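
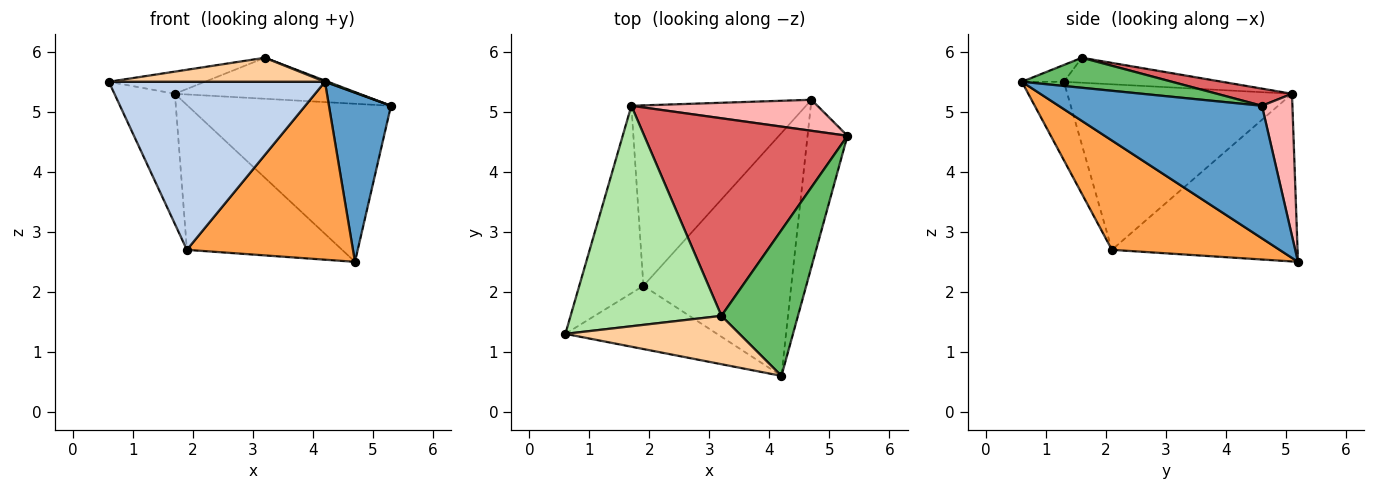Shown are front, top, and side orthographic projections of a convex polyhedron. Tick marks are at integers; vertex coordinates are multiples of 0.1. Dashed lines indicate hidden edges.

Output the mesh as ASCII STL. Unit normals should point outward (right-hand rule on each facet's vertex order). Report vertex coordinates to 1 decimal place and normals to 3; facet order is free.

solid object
 facet normal 0.919 -0.280 -0.277
  outer loop
   vertex 4.7 5.2 2.5
   vertex 5.3 4.6 5.1
   vertex 4.2 0.6 5.5
  endloop
 endfacet
 facet normal -0.179 -0.921 -0.346
  outer loop
   vertex 1.9 2.1 2.7
   vertex 4.2 0.6 5.5
   vertex 0.6 1.3 5.5
  endloop
 endfacet
 facet normal 0.512 -0.507 -0.693
  outer loop
   vertex 1.9 2.1 2.7
   vertex 4.7 5.2 2.5
   vertex 4.2 0.6 5.5
  endloop
 endfacet
 facet normal -0.086 -0.443 0.892
  outer loop
   vertex 3.2 1.6 5.9
   vertex 0.6 1.3 5.5
   vertex 4.2 0.6 5.5
  endloop
 endfacet
 facet normal 0.365 -0.007 0.931
  outer loop
   vertex 3.2 1.6 5.9
   vertex 4.2 0.6 5.5
   vertex 5.3 4.6 5.1
  endloop
 endfacet
 facet normal -0.162 0.099 0.982
  outer loop
   vertex 1.7 5.1 5.3
   vertex 0.6 1.3 5.5
   vertex 3.2 1.6 5.9
  endloop
 endfacet
 facet normal 0.082 0.203 0.976
  outer loop
   vertex 1.7 5.1 5.3
   vertex 3.2 1.6 5.9
   vertex 5.3 4.6 5.1
  endloop
 endfacet
 facet normal 0.145 0.971 0.190
  outer loop
   vertex 1.7 5.1 5.3
   vertex 5.3 4.6 5.1
   vertex 4.7 5.2 2.5
  endloop
 endfacet
 facet normal -0.904 0.243 -0.350
  outer loop
   vertex 1.7 5.1 5.3
   vertex 1.9 2.1 2.7
   vertex 0.6 1.3 5.5
  endloop
 endfacet
 facet normal -0.599 0.501 -0.624
  outer loop
   vertex 1.7 5.1 5.3
   vertex 4.7 5.2 2.5
   vertex 1.9 2.1 2.7
  endloop
 endfacet
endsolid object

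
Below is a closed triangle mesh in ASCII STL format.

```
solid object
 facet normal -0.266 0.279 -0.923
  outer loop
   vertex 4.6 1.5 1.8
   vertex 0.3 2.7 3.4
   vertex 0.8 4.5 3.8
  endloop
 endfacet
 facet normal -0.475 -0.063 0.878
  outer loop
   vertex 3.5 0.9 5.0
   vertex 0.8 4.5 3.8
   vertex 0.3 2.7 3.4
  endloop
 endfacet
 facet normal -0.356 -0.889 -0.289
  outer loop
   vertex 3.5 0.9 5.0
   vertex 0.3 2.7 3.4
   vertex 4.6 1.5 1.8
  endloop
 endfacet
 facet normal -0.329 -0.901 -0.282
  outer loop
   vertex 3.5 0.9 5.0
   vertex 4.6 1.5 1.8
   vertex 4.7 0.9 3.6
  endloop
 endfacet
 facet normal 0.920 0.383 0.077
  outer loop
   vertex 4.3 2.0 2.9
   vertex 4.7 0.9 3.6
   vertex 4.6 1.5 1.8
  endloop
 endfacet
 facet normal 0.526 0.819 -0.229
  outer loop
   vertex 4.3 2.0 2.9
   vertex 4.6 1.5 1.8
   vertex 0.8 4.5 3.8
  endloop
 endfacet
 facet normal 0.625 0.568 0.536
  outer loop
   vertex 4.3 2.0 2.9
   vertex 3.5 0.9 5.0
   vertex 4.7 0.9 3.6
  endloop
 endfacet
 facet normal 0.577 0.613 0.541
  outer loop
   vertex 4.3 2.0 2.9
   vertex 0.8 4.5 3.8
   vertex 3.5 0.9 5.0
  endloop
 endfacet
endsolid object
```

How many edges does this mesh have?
12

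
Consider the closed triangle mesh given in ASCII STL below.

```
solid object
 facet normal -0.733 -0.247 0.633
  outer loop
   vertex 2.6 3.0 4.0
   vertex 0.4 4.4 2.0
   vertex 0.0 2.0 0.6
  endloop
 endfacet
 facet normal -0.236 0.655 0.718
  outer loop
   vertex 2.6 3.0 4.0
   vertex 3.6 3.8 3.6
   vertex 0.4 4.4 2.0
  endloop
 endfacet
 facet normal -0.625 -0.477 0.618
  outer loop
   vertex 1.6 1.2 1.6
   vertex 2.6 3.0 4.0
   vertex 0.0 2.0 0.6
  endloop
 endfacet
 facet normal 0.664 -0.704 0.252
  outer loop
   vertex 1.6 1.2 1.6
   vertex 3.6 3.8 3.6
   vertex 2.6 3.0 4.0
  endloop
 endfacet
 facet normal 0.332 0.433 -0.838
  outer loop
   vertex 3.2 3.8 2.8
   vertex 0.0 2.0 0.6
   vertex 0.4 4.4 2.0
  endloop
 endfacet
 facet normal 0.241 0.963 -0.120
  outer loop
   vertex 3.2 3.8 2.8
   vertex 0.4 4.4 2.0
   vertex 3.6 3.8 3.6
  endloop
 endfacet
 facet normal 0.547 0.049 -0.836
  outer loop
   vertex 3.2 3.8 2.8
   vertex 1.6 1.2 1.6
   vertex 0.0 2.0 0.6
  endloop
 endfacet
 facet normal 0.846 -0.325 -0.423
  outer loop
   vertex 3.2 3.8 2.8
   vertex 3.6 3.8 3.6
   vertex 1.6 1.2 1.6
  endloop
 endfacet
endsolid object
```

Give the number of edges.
12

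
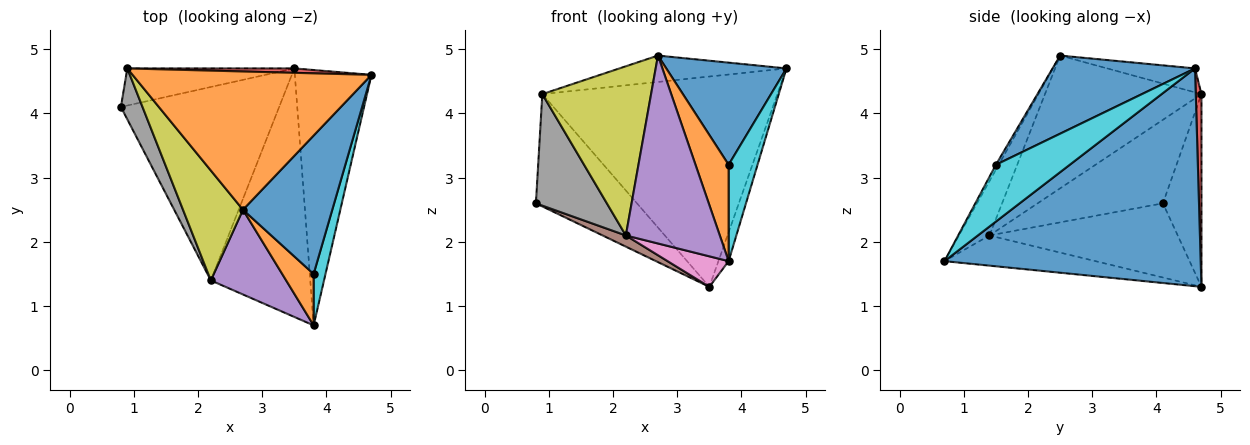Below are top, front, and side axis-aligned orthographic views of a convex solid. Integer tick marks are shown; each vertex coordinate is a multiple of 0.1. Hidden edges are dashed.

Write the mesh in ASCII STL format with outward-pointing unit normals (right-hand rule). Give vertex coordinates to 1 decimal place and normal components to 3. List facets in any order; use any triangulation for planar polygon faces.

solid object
 facet normal 0.943 0.038 -0.332
  outer loop
   vertex 3.5 4.7 1.3
   vertex 4.7 4.6 4.7
   vertex 3.8 0.7 1.7
  endloop
 endfacet
 facet normal -0.098 0.186 0.978
  outer loop
   vertex 0.9 4.7 4.3
   vertex 2.7 2.5 4.9
   vertex 4.7 4.6 4.7
  endloop
 endfacet
 facet normal -0.340 0.893 -0.295
  outer loop
   vertex 0.9 4.7 4.3
   vertex 3.5 4.7 1.3
   vertex 0.8 4.1 2.6
  endloop
 endfacet
 facet normal 0.024 0.999 0.021
  outer loop
   vertex 0.9 4.7 4.3
   vertex 4.7 4.6 4.7
   vertex 3.5 4.7 1.3
  endloop
 endfacet
 facet normal -0.284 -0.874 0.394
  outer loop
   vertex 2.2 1.4 2.1
   vertex 3.8 0.7 1.7
   vertex 2.7 2.5 4.9
  endloop
 endfacet
 facet normal -0.424 -0.052 -0.904
  outer loop
   vertex 2.2 1.4 2.1
   vertex 0.8 4.1 2.6
   vertex 3.5 4.7 1.3
  endloop
 endfacet
 facet normal -0.289 -0.117 -0.950
  outer loop
   vertex 2.2 1.4 2.1
   vertex 3.5 4.7 1.3
   vertex 3.8 0.7 1.7
  endloop
 endfacet
 facet normal -0.849 -0.481 0.220
  outer loop
   vertex 2.2 1.4 2.1
   vertex 0.9 4.7 4.3
   vertex 0.8 4.1 2.6
  endloop
 endfacet
 facet normal -0.770 -0.535 0.348
  outer loop
   vertex 2.2 1.4 2.1
   vertex 2.7 2.5 4.9
   vertex 0.9 4.7 4.3
  endloop
 endfacet
 facet normal 0.914 -0.358 0.191
  outer loop
   vertex 3.8 1.5 3.2
   vertex 3.8 0.7 1.7
   vertex 4.7 4.6 4.7
  endloop
 endfacet
 facet normal 0.576 -0.486 0.658
  outer loop
   vertex 3.8 1.5 3.2
   vertex 4.7 4.6 4.7
   vertex 2.7 2.5 4.9
  endloop
 endfacet
 facet normal -0.075 -0.880 0.469
  outer loop
   vertex 3.8 1.5 3.2
   vertex 2.7 2.5 4.9
   vertex 3.8 0.7 1.7
  endloop
 endfacet
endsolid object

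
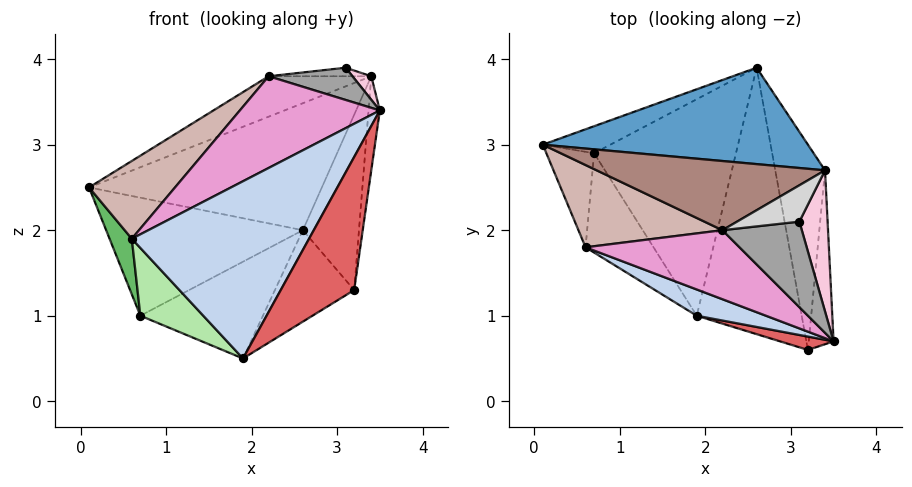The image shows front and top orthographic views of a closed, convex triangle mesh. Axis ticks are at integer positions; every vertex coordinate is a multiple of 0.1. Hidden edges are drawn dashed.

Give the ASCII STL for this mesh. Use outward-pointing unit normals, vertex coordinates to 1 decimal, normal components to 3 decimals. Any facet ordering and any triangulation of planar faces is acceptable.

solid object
 facet normal -0.164 0.786 0.597
  outer loop
   vertex 3.4 2.7 3.8
   vertex 2.6 3.9 2.0
   vertex 0.1 3.0 2.5
  endloop
 endfacet
 facet normal -0.411 -0.902 0.134
  outer loop
   vertex 0.6 1.8 1.9
   vertex 1.9 1.0 0.5
   vertex 3.5 0.7 3.4
  endloop
 endfacet
 facet normal -0.368 0.906 -0.208
  outer loop
   vertex 0.7 2.9 1.0
   vertex 0.1 3.0 2.5
   vertex 2.6 3.9 2.0
  endloop
 endfacet
 facet normal 0.257 0.394 -0.882
  outer loop
   vertex 0.7 2.9 1.0
   vertex 2.6 3.9 2.0
   vertex 1.9 1.0 0.5
  endloop
 endfacet
 facet normal -0.913 -0.205 -0.352
  outer loop
   vertex 0.7 2.9 1.0
   vertex 0.6 1.8 1.9
   vertex 0.1 3.0 2.5
  endloop
 endfacet
 facet normal -0.778 -0.354 -0.519
  outer loop
   vertex 0.7 2.9 1.0
   vertex 1.9 1.0 0.5
   vertex 0.6 1.8 1.9
  endloop
 endfacet
 facet normal -0.345 -0.934 0.094
  outer loop
   vertex 3.2 0.6 1.3
   vertex 3.5 0.7 3.4
   vertex 1.9 1.0 0.5
  endloop
 endfacet
 facet normal 0.563 0.268 -0.781
  outer loop
   vertex 3.2 0.6 1.3
   vertex 1.9 1.0 0.5
   vertex 2.6 3.9 2.0
  endloop
 endfacet
 facet normal 0.986 0.078 -0.145
  outer loop
   vertex 3.2 0.6 1.3
   vertex 3.4 2.7 3.8
   vertex 3.5 0.7 3.4
  endloop
 endfacet
 facet normal 0.937 0.227 -0.265
  outer loop
   vertex 3.2 0.6 1.3
   vertex 2.6 3.9 2.0
   vertex 3.4 2.7 3.8
  endloop
 endfacet
 facet normal -0.282 0.484 0.828
  outer loop
   vertex 2.2 2.0 3.8
   vertex 3.4 2.7 3.8
   vertex 0.1 3.0 2.5
  endloop
 endfacet
 facet normal -0.614 -0.543 0.574
  outer loop
   vertex 2.2 2.0 3.8
   vertex 0.1 3.0 2.5
   vertex 0.6 1.8 1.9
  endloop
 endfacet
 facet normal -0.523 -0.681 0.512
  outer loop
   vertex 2.2 2.0 3.8
   vertex 0.6 1.8 1.9
   vertex 3.5 0.7 3.4
  endloop
 endfacet
 facet normal 0.549 -0.137 0.824
  outer loop
   vertex 3.1 2.1 3.9
   vertex 3.5 0.7 3.4
   vertex 3.4 2.7 3.8
  endloop
 endfacet
 facet normal -0.065 -0.352 0.934
  outer loop
   vertex 3.1 2.1 3.9
   vertex 2.2 2.0 3.8
   vertex 3.5 0.7 3.4
  endloop
 endfacet
 facet normal -0.132 0.227 0.965
  outer loop
   vertex 3.1 2.1 3.9
   vertex 3.4 2.7 3.8
   vertex 2.2 2.0 3.8
  endloop
 endfacet
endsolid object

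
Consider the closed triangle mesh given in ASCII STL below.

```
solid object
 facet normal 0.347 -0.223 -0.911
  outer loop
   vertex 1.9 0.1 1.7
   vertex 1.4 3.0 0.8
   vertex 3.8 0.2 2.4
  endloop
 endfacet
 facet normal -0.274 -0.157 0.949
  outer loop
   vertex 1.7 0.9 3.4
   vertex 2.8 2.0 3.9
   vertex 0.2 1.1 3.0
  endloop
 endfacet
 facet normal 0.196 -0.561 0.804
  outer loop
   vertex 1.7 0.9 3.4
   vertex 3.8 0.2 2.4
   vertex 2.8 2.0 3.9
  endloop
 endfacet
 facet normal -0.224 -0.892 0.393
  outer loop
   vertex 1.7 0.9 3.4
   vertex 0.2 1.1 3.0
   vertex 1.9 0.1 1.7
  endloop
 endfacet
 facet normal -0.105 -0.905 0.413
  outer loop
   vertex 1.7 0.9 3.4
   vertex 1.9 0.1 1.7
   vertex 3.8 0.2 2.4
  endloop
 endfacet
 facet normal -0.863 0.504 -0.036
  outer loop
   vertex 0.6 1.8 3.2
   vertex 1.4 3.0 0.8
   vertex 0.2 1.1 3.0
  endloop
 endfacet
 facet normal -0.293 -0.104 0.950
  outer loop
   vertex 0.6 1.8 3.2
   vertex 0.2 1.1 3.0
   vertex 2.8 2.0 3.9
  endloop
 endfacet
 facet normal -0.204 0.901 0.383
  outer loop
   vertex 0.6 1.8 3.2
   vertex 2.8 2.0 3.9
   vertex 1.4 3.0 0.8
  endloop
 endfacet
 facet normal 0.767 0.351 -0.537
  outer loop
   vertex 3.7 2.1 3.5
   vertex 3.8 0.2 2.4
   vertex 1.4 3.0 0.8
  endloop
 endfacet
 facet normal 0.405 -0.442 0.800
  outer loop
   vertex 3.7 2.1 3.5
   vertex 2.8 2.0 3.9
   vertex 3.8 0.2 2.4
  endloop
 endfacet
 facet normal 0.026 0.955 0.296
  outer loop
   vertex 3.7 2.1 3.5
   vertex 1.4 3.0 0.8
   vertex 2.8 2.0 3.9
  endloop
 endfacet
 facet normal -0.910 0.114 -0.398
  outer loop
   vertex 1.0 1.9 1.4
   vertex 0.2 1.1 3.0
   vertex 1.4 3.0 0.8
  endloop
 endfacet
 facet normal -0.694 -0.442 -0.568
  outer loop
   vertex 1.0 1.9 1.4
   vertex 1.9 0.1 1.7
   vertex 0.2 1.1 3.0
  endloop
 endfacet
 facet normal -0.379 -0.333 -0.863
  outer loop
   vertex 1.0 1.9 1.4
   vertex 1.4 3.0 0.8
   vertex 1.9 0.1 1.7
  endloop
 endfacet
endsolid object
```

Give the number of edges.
21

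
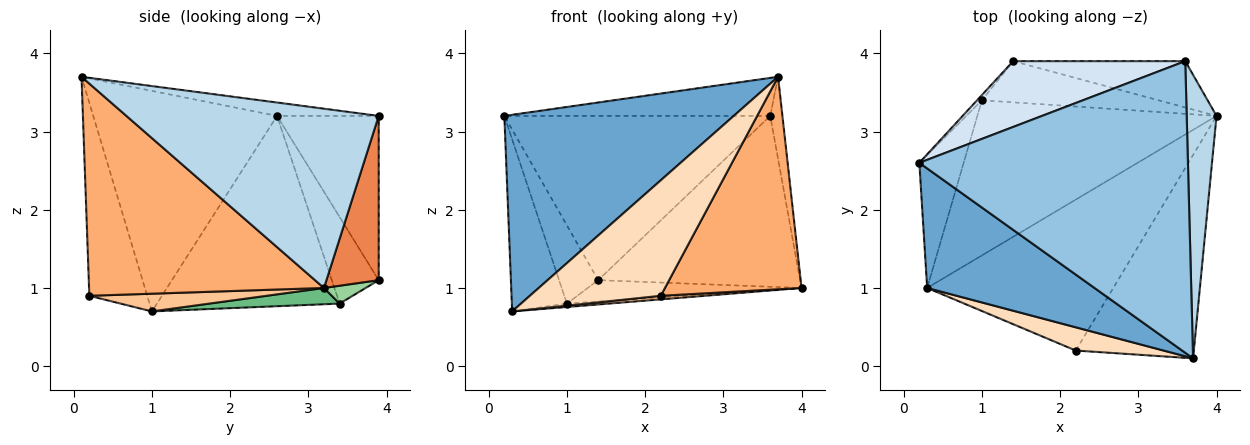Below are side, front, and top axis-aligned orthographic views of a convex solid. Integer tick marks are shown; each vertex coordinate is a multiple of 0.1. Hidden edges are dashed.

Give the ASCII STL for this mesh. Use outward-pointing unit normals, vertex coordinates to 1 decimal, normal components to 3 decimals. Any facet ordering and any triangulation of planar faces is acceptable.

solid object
 facet normal -0.565 -0.705 0.429
  outer loop
   vertex 0.3 1.0 0.7
   vertex 3.7 0.1 3.7
   vertex 0.2 2.6 3.2
  endloop
 endfacet
 facet normal -0.049 0.129 0.990
  outer loop
   vertex 3.6 3.9 3.2
   vertex 0.2 2.6 3.2
   vertex 3.7 0.1 3.7
  endloop
 endfacet
 facet normal 0.985 0.048 0.164
  outer loop
   vertex 3.6 3.9 3.2
   vertex 3.7 0.1 3.7
   vertex 4.0 3.2 1.0
  endloop
 endfacet
 facet normal -0.334 0.875 0.350
  outer loop
   vertex 1.4 3.9 1.1
   vertex 0.2 2.6 3.2
   vertex 3.6 3.9 3.2
  endloop
 endfacet
 facet normal 0.242 0.936 -0.254
  outer loop
   vertex 1.4 3.9 1.1
   vertex 3.6 3.9 3.2
   vertex 4.0 3.2 1.0
  endloop
 endfacet
 facet normal 0.779 -0.453 -0.434
  outer loop
   vertex 2.2 0.2 0.9
   vertex 4.0 3.2 1.0
   vertex 3.7 0.1 3.7
  endloop
 endfacet
 facet normal 0.095 -0.024 -0.995
  outer loop
   vertex 2.2 0.2 0.9
   vertex 0.3 1.0 0.7
   vertex 4.0 3.2 1.0
  endloop
 endfacet
 facet normal -0.398 -0.899 0.181
  outer loop
   vertex 2.2 0.2 0.9
   vertex 3.7 0.1 3.7
   vertex 0.3 1.0 0.7
  endloop
 endfacet
 facet normal 0.068 0.022 -0.997
  outer loop
   vertex 1.0 3.4 0.8
   vertex 4.0 3.2 1.0
   vertex 0.3 1.0 0.7
  endloop
 endfacet
 facet normal 0.090 0.459 -0.884
  outer loop
   vertex 1.0 3.4 0.8
   vertex 1.4 3.9 1.1
   vertex 4.0 3.2 1.0
  endloop
 endfacet
 facet normal -0.935 0.282 -0.218
  outer loop
   vertex 1.0 3.4 0.8
   vertex 0.3 1.0 0.7
   vertex 0.2 2.6 3.2
  endloop
 endfacet
 facet normal -0.768 0.640 -0.043
  outer loop
   vertex 1.0 3.4 0.8
   vertex 0.2 2.6 3.2
   vertex 1.4 3.9 1.1
  endloop
 endfacet
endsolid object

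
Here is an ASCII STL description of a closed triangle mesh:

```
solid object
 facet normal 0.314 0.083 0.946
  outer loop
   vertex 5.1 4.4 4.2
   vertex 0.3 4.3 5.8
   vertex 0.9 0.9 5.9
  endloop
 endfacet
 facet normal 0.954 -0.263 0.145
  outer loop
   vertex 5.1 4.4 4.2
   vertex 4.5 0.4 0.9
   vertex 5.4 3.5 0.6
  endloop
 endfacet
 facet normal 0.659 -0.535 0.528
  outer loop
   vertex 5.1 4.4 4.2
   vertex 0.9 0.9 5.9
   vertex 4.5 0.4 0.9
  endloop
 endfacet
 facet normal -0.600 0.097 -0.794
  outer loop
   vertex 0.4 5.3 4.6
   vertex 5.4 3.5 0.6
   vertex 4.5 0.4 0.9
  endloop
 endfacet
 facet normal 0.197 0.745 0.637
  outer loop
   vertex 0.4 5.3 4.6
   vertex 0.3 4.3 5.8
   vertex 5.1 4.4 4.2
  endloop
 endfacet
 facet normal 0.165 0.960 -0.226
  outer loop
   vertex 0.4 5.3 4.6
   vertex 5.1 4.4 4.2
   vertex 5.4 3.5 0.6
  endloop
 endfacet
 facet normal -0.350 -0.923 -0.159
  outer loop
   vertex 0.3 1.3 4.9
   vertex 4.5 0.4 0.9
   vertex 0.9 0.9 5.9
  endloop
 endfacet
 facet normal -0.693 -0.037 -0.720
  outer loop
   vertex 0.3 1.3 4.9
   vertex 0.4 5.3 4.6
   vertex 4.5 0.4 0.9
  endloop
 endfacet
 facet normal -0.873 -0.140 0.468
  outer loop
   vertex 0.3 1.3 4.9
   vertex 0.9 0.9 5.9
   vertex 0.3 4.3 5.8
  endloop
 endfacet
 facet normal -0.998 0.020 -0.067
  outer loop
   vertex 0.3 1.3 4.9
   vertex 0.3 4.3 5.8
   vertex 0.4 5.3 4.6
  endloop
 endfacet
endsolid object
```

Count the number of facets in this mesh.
10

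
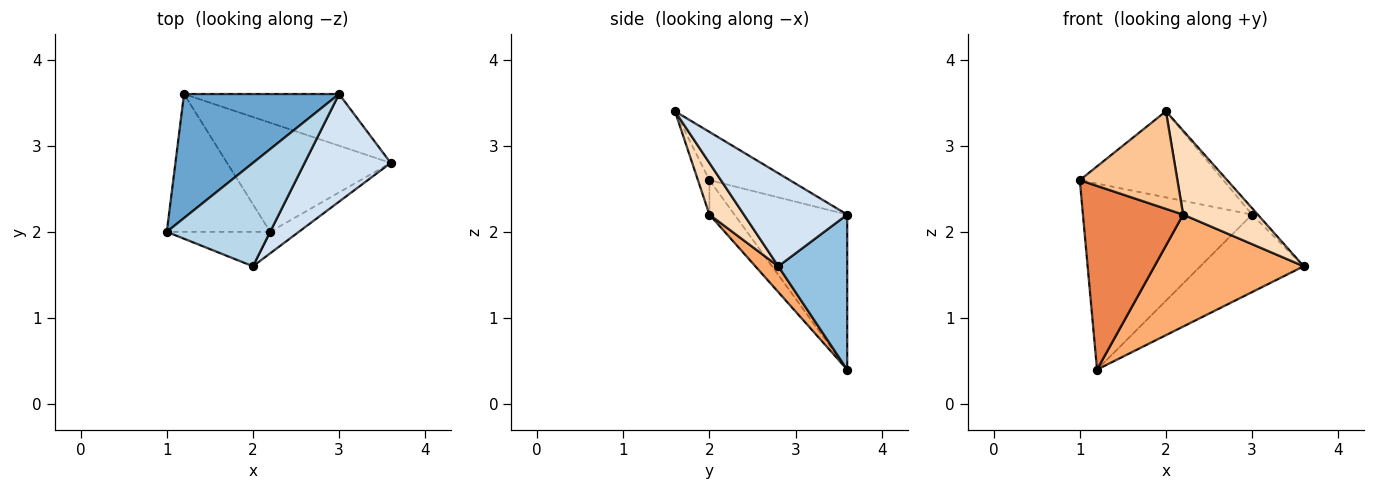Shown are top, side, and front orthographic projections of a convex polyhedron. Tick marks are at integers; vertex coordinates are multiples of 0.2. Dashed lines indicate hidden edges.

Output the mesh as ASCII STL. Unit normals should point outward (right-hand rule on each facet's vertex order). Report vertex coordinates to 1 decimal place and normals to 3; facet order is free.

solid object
 facet normal -0.485 0.728 0.485
  outer loop
   vertex 3.0 3.6 2.2
   vertex 1.2 3.6 0.4
   vertex 1.0 2.0 2.6
  endloop
 endfacet
 facet normal 0.485 0.728 -0.485
  outer loop
   vertex 3.0 3.6 2.2
   vertex 3.6 2.8 1.6
   vertex 1.2 3.6 0.4
  endloop
 endfacet
 facet normal -0.337 0.603 0.723
  outer loop
   vertex 2.0 1.6 3.4
   vertex 3.0 3.6 2.2
   vertex 1.0 2.0 2.6
  endloop
 endfacet
 facet normal 0.733 0.041 0.679
  outer loop
   vertex 2.0 1.6 3.4
   vertex 3.6 2.8 1.6
   vertex 3.0 3.6 2.2
  endloop
 endfacet
 facet normal -0.196 -0.784 -0.588
  outer loop
   vertex 2.2 2.0 2.2
   vertex 1.0 2.0 2.6
   vertex 1.2 3.6 0.4
  endloop
 endfacet
 facet normal 0.110 -0.712 -0.694
  outer loop
   vertex 2.2 2.0 2.2
   vertex 1.2 3.6 0.4
   vertex 3.6 2.8 1.6
  endloop
 endfacet
 facet normal -0.110 -0.937 -0.331
  outer loop
   vertex 2.2 2.0 2.2
   vertex 2.0 1.6 3.4
   vertex 1.0 2.0 2.6
  endloop
 endfacet
 facet normal 0.408 -0.884 -0.227
  outer loop
   vertex 2.2 2.0 2.2
   vertex 3.6 2.8 1.6
   vertex 2.0 1.6 3.4
  endloop
 endfacet
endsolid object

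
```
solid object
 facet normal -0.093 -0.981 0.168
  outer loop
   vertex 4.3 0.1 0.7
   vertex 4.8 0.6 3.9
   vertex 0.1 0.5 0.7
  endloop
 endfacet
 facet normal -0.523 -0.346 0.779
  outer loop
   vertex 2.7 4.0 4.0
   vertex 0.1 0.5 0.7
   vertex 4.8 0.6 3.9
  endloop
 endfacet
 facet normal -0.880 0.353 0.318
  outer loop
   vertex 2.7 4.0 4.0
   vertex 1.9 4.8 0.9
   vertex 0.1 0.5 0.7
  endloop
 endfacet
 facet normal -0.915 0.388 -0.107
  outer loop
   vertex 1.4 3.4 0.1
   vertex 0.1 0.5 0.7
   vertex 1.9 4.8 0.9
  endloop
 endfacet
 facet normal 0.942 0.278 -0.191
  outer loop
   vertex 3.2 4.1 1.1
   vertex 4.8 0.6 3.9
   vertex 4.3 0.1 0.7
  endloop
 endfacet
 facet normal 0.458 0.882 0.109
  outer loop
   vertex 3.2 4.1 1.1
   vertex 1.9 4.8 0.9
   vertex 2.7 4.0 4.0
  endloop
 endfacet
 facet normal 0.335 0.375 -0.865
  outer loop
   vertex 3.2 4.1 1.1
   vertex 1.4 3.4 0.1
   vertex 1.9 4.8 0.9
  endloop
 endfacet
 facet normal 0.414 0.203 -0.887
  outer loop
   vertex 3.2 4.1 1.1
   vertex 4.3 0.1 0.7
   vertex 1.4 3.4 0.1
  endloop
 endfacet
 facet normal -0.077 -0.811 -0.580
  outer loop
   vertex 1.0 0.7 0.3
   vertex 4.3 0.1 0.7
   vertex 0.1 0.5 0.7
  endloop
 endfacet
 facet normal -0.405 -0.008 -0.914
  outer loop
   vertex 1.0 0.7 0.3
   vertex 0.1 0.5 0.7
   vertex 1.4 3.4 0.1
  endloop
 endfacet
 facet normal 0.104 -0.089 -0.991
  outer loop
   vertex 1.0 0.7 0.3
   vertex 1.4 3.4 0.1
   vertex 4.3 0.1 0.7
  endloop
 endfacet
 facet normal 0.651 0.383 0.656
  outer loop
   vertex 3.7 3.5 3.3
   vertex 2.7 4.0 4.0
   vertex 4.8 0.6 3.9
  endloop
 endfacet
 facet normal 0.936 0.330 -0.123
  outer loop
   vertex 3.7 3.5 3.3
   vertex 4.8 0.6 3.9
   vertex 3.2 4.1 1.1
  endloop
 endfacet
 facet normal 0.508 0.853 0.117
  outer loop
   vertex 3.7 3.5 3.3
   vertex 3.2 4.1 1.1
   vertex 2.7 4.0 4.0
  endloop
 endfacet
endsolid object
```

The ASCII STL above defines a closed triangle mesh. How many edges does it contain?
21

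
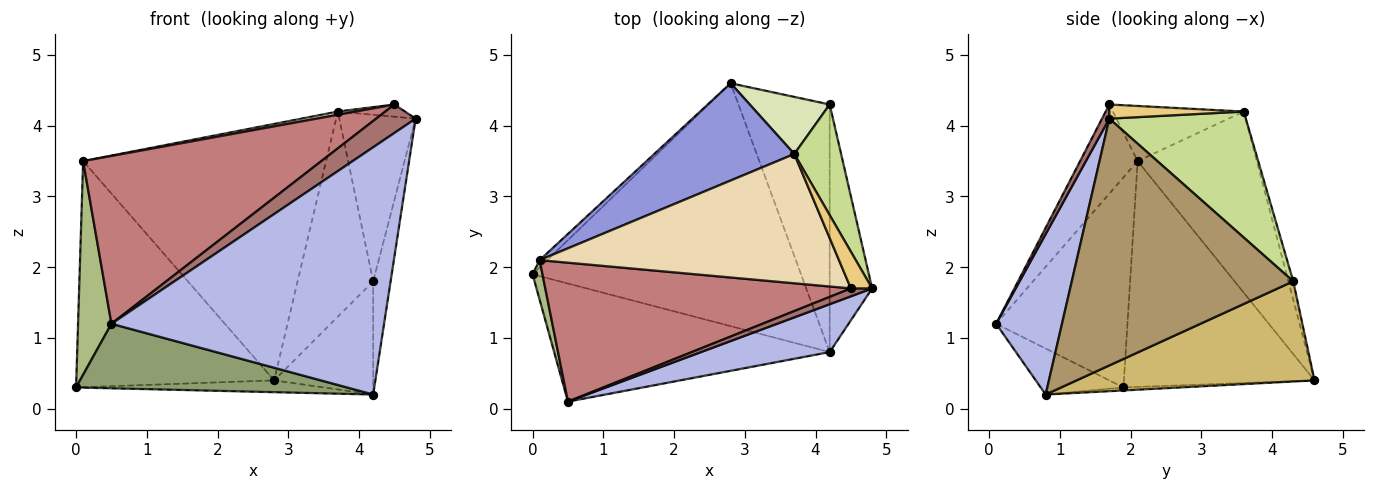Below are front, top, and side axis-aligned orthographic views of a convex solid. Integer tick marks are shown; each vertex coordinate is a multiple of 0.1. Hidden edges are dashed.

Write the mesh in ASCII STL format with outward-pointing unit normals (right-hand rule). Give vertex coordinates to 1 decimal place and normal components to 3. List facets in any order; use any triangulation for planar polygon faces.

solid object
 facet normal -0.011 0.048 -0.999
  outer loop
   vertex 4.2 0.8 0.2
   vertex 0.0 1.9 0.3
   vertex 2.8 4.6 0.4
  endloop
 endfacet
 facet normal -0.694 0.720 -0.023
  outer loop
   vertex 0.1 2.1 3.5
   vertex 2.8 4.6 0.4
   vertex 0.0 1.9 0.3
  endloop
 endfacet
 facet normal -0.417 0.850 0.322
  outer loop
   vertex 3.7 3.6 4.2
   vertex 2.8 4.6 0.4
   vertex 0.1 2.1 3.5
  endloop
 endfacet
 facet normal 0.231 -0.955 0.185
  outer loop
   vertex 0.5 0.1 1.2
   vertex 4.2 0.8 0.2
   vertex 4.8 1.7 4.1
  endloop
 endfacet
 facet normal -0.145 -0.474 -0.868
  outer loop
   vertex 0.5 0.1 1.2
   vertex 0.0 1.9 0.3
   vertex 4.2 0.8 0.2
  endloop
 endfacet
 facet normal -0.968 -0.246 0.046
  outer loop
   vertex 0.5 0.1 1.2
   vertex 0.1 2.1 3.5
   vertex 0.0 1.9 0.3
  endloop
 endfacet
 facet normal 0.830 0.464 0.308
  outer loop
   vertex 4.2 4.3 1.8
   vertex 3.7 3.6 4.2
   vertex 4.8 1.7 4.1
  endloop
 endfacet
 facet normal -0.062 0.962 0.268
  outer loop
   vertex 4.2 4.3 1.8
   vertex 2.8 4.6 0.4
   vertex 3.7 3.6 4.2
  endloop
 endfacet
 facet normal 0.983 0.077 -0.169
  outer loop
   vertex 4.2 4.3 1.8
   vertex 4.8 1.7 4.1
   vertex 4.2 0.8 0.2
  endloop
 endfacet
 facet normal 0.707 0.294 -0.644
  outer loop
   vertex 4.2 4.3 1.8
   vertex 4.2 0.8 0.2
   vertex 2.8 4.6 0.4
  endloop
 endfacet
 facet normal 0.535 0.267 0.802
  outer loop
   vertex 4.5 1.7 4.3
   vertex 4.8 1.7 4.1
   vertex 3.7 3.6 4.2
  endloop
 endfacet
 facet normal -0.181 -0.024 0.983
  outer loop
   vertex 4.5 1.7 4.3
   vertex 3.7 3.6 4.2
   vertex 0.1 2.1 3.5
  endloop
 endfacet
 facet normal 0.175 -0.949 0.263
  outer loop
   vertex 4.5 1.7 4.3
   vertex 0.5 0.1 1.2
   vertex 4.8 1.7 4.1
  endloop
 endfacet
 facet normal -0.183 -0.757 0.627
  outer loop
   vertex 4.5 1.7 4.3
   vertex 0.1 2.1 3.5
   vertex 0.5 0.1 1.2
  endloop
 endfacet
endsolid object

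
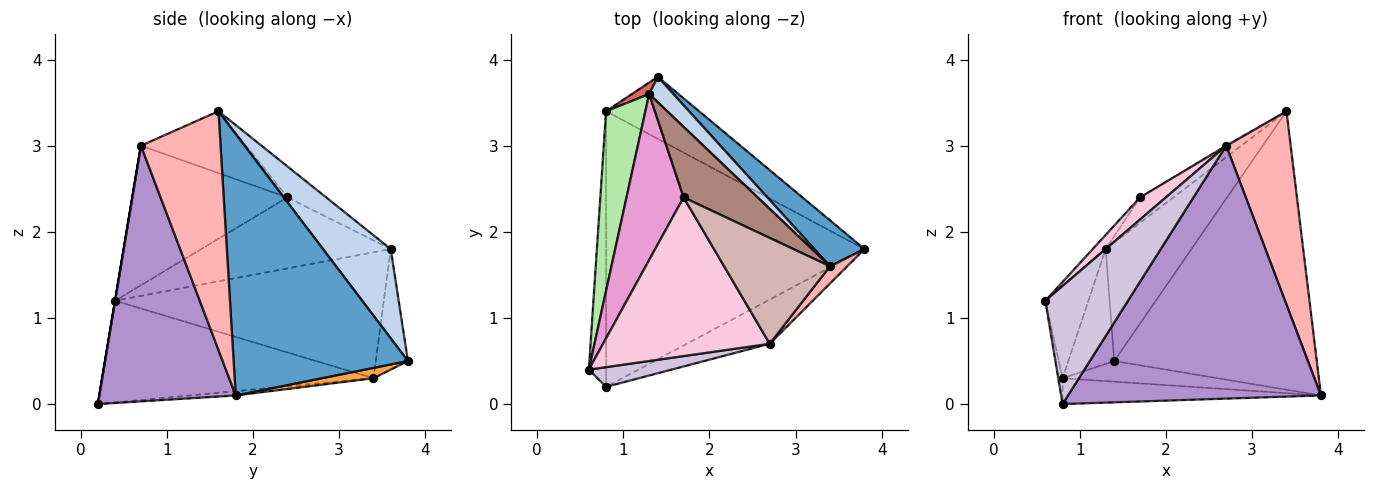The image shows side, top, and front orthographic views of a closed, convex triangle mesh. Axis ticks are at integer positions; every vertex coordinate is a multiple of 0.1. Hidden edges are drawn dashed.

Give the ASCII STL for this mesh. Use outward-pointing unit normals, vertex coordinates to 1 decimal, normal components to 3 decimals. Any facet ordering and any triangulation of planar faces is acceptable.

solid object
 facet normal 0.647 0.752 0.124
  outer loop
   vertex 3.4 1.6 3.4
   vertex 3.8 1.8 0.1
   vertex 1.4 3.8 0.5
  endloop
 endfacet
 facet normal 0.611 0.774 0.166
  outer loop
   vertex 1.3 3.6 1.8
   vertex 3.4 1.6 3.4
   vertex 1.4 3.8 0.5
  endloop
 endfacet
 facet normal 0.105 0.314 -0.943
  outer loop
   vertex 0.8 3.4 0.3
   vertex 1.4 3.8 0.5
   vertex 3.8 1.8 0.1
  endloop
 endfacet
 facet normal -0.017 0.093 -0.995
  outer loop
   vertex 0.8 3.4 0.3
   vertex 3.8 1.8 0.1
   vertex 0.8 0.2 0.0
  endloop
 endfacet
 facet normal -0.986 0.016 -0.167
  outer loop
   vertex 0.8 3.4 0.3
   vertex 0.8 0.2 0.0
   vertex 0.6 0.4 1.2
  endloop
 endfacet
 facet normal -0.944 0.151 0.294
  outer loop
   vertex 0.8 3.4 0.3
   vertex 0.6 0.4 1.2
   vertex 1.3 3.6 1.8
  endloop
 endfacet
 facet normal -0.572 0.816 0.082
  outer loop
   vertex 0.8 3.4 0.3
   vertex 1.3 3.6 1.8
   vertex 1.4 3.8 0.5
  endloop
 endfacet
 facet normal 0.776 -0.628 0.056
  outer loop
   vertex 2.7 0.7 3.0
   vertex 3.8 1.8 0.1
   vertex 3.4 1.6 3.4
  endloop
 endfacet
 facet normal 0.469 -0.870 -0.152
  outer loop
   vertex 2.7 0.7 3.0
   vertex 0.8 0.2 0.0
   vertex 3.8 1.8 0.1
  endloop
 endfacet
 facet normal 0.000 -0.986 0.164
  outer loop
   vertex 2.7 0.7 3.0
   vertex 0.6 0.4 1.2
   vertex 0.8 0.2 0.0
  endloop
 endfacet
 facet normal -0.366 0.316 0.875
  outer loop
   vertex 1.7 2.4 2.4
   vertex 3.4 1.6 3.4
   vertex 1.3 3.6 1.8
  endloop
 endfacet
 facet normal -0.504 0.008 0.864
  outer loop
   vertex 1.7 2.4 2.4
   vertex 2.7 0.7 3.0
   vertex 3.4 1.6 3.4
  endloop
 endfacet
 facet normal -0.779 0.053 0.625
  outer loop
   vertex 1.7 2.4 2.4
   vertex 1.3 3.6 1.8
   vertex 0.6 0.4 1.2
  endloop
 endfacet
 facet normal -0.638 -0.106 0.762
  outer loop
   vertex 1.7 2.4 2.4
   vertex 0.6 0.4 1.2
   vertex 2.7 0.7 3.0
  endloop
 endfacet
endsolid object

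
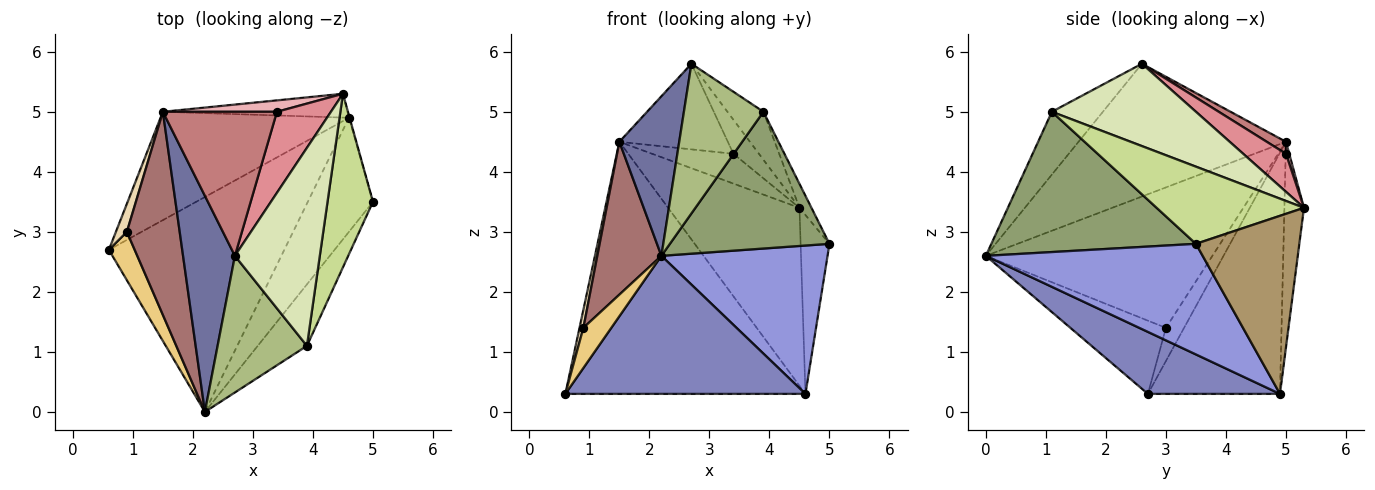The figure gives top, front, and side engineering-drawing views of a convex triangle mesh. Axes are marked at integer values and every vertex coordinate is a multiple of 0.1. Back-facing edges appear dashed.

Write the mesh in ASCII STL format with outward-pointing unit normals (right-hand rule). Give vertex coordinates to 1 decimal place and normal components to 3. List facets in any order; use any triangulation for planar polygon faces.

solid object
 facet normal -0.900 -0.259 0.351
  outer loop
   vertex 1.5 5.0 4.5
   vertex 2.2 0.0 2.6
   vertex 2.7 2.6 5.8
  endloop
 endfacet
 facet normal 0.285 -0.518 -0.806
  outer loop
   vertex 4.6 4.9 0.3
   vertex 2.2 0.0 2.6
   vertex 0.6 2.7 0.3
  endloop
 endfacet
 facet normal 0.719 -0.551 -0.424
  outer loop
   vertex 4.6 4.9 0.3
   vertex 5.0 3.5 2.8
   vertex 2.2 0.0 2.6
  endloop
 endfacet
 facet normal -0.451 0.820 -0.352
  outer loop
   vertex 4.6 4.9 0.3
   vertex 0.6 2.7 0.3
   vertex 1.5 5.0 4.5
  endloop
 endfacet
 facet normal 0.760 -0.593 -0.267
  outer loop
   vertex 3.9 1.1 5.0
   vertex 2.2 0.0 2.6
   vertex 5.0 3.5 2.8
  endloop
 endfacet
 facet normal -0.428 -0.667 0.609
  outer loop
   vertex 3.9 1.1 5.0
   vertex 2.7 2.6 5.8
   vertex 2.2 0.0 2.6
  endloop
 endfacet
 facet normal 0.860 0.070 0.506
  outer loop
   vertex 4.5 5.3 3.4
   vertex 3.9 1.1 5.0
   vertex 5.0 3.5 2.8
  endloop
 endfacet
 facet normal 0.686 0.171 0.707
  outer loop
   vertex 4.5 5.3 3.4
   vertex 2.7 2.6 5.8
   vertex 3.9 1.1 5.0
  endloop
 endfacet
 facet normal 0.963 0.269 -0.004
  outer loop
   vertex 4.5 5.3 3.4
   vertex 5.0 3.5 2.8
   vertex 4.6 4.9 0.3
  endloop
 endfacet
 facet normal -0.146 0.981 -0.131
  outer loop
   vertex 4.5 5.3 3.4
   vertex 4.6 4.9 0.3
   vertex 1.5 5.0 4.5
  endloop
 endfacet
 facet normal -0.909 -0.266 0.320
  outer loop
   vertex 0.9 3.0 1.4
   vertex 0.6 2.7 0.3
   vertex 2.2 0.0 2.6
  endloop
 endfacet
 facet normal -0.931 -0.198 0.308
  outer loop
   vertex 0.9 3.0 1.4
   vertex 1.5 5.0 4.5
   vertex 0.6 2.7 0.3
  endloop
 endfacet
 facet normal -0.905 -0.256 0.340
  outer loop
   vertex 0.9 3.0 1.4
   vertex 2.2 0.0 2.6
   vertex 1.5 5.0 4.5
  endloop
 endfacet
 facet normal 0.090 0.509 0.856
  outer loop
   vertex 3.4 5.0 4.3
   vertex 1.5 5.0 4.5
   vertex 2.7 2.6 5.8
  endloop
 endfacet
 facet normal 0.544 0.325 0.774
  outer loop
   vertex 3.4 5.0 4.3
   vertex 2.7 2.6 5.8
   vertex 4.5 5.3 3.4
  endloop
 endfacet
 facet normal 0.038 0.933 0.357
  outer loop
   vertex 3.4 5.0 4.3
   vertex 4.5 5.3 3.4
   vertex 1.5 5.0 4.5
  endloop
 endfacet
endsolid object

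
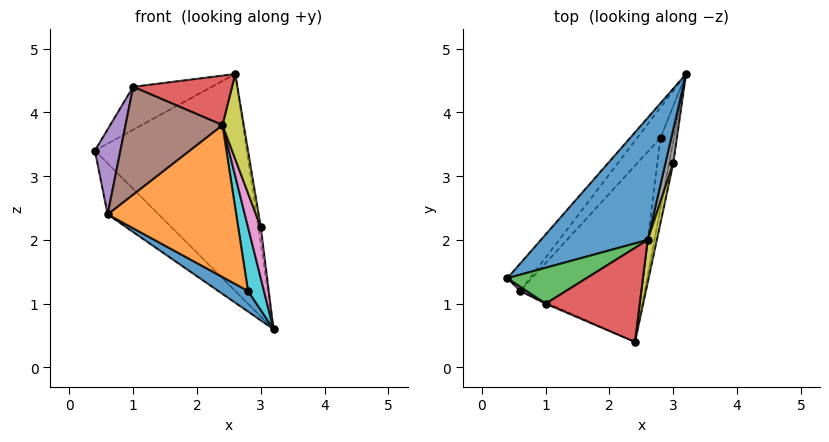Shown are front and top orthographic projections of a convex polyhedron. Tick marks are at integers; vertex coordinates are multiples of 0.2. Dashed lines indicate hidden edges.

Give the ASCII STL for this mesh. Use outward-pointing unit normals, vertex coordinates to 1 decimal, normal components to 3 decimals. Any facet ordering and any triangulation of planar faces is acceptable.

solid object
 facet normal -0.451 0.778 0.438
  outer loop
   vertex 2.6 2.0 4.6
   vertex 3.2 4.6 0.6
   vertex 0.4 1.4 3.4
  endloop
 endfacet
 facet normal -0.829 0.494 -0.264
  outer loop
   vertex 0.6 1.2 2.4
   vertex 0.4 1.4 3.4
   vertex 3.2 4.6 0.6
  endloop
 endfacet
 facet normal -0.488 0.669 0.560
  outer loop
   vertex 1.0 1.0 4.4
   vertex 2.6 2.0 4.6
   vertex 0.4 1.4 3.4
  endloop
 endfacet
 facet normal 0.177 -0.458 0.871
  outer loop
   vertex 1.0 1.0 4.4
   vertex 2.4 0.4 3.8
   vertex 2.6 2.0 4.6
  endloop
 endfacet
 facet normal -0.600 -0.799 0.040
  outer loop
   vertex 1.0 1.0 4.4
   vertex 0.4 1.4 3.4
   vertex 0.6 1.2 2.4
  endloop
 endfacet
 facet normal -0.398 -0.917 -0.012
  outer loop
   vertex 1.0 1.0 4.4
   vertex 0.6 1.2 2.4
   vertex 2.4 0.4 3.8
  endloop
 endfacet
 facet normal 0.955 -0.273 -0.119
  outer loop
   vertex 3.0 3.2 2.2
   vertex 2.4 0.4 3.8
   vertex 3.2 4.6 0.6
  endloop
 endfacet
 facet normal 0.970 0.108 0.216
  outer loop
   vertex 3.0 3.2 2.2
   vertex 3.2 4.6 0.6
   vertex 2.6 2.0 4.6
  endloop
 endfacet
 facet normal 0.983 -0.164 0.082
  outer loop
   vertex 3.0 3.2 2.2
   vertex 2.6 2.0 4.6
   vertex 2.4 0.4 3.8
  endloop
 endfacet
 facet normal 0.496 -0.584 -0.642
  outer loop
   vertex 2.8 3.6 1.2
   vertex 3.2 4.6 0.6
   vertex 2.4 0.4 3.8
  endloop
 endfacet
 facet normal 0.158 -0.554 -0.817
  outer loop
   vertex 2.8 3.6 1.2
   vertex 0.6 1.2 2.4
   vertex 3.2 4.6 0.6
  endloop
 endfacet
 facet normal 0.286 -0.625 -0.726
  outer loop
   vertex 2.8 3.6 1.2
   vertex 2.4 0.4 3.8
   vertex 0.6 1.2 2.4
  endloop
 endfacet
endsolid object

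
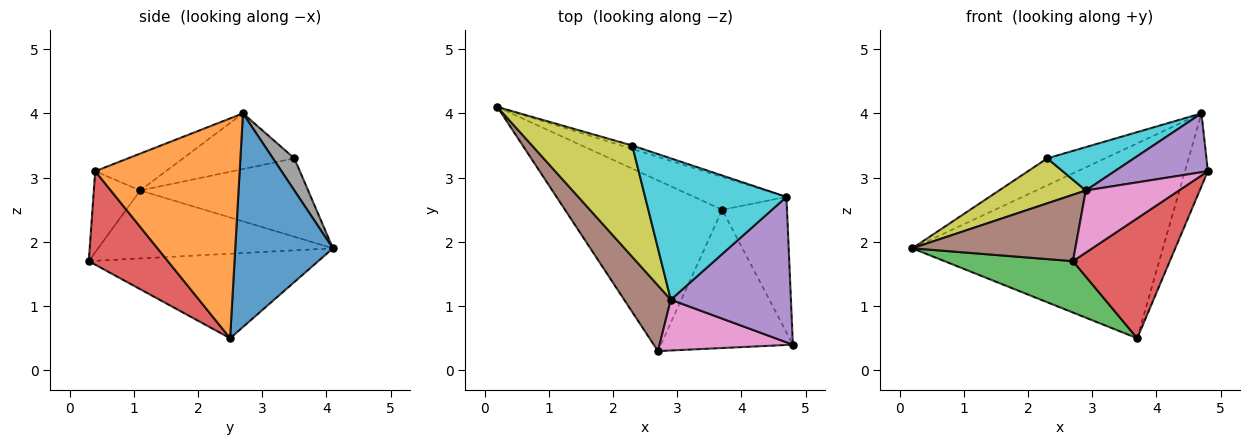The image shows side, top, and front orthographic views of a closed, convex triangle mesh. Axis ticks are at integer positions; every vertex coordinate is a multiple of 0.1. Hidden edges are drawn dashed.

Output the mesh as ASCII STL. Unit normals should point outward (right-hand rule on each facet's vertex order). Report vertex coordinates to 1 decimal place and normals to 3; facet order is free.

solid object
 facet normal 0.359 0.920 -0.155
  outer loop
   vertex 3.7 2.5 0.5
   vertex 0.2 4.1 1.9
   vertex 4.7 2.7 4.0
  endloop
 endfacet
 facet normal 0.948 0.151 -0.280
  outer loop
   vertex 3.7 2.5 0.5
   vertex 4.7 2.7 4.0
   vertex 4.8 0.4 3.1
  endloop
 endfacet
 facet normal -0.458 -0.256 -0.851
  outer loop
   vertex 2.7 0.3 1.7
   vertex 0.2 4.1 1.9
   vertex 3.7 2.5 0.5
  endloop
 endfacet
 facet normal 0.472 -0.578 -0.666
  outer loop
   vertex 2.7 0.3 1.7
   vertex 3.7 2.5 0.5
   vertex 4.8 0.4 3.1
  endloop
 endfacet
 facet normal -0.274 -0.361 0.892
  outer loop
   vertex 2.9 1.1 2.8
   vertex 4.8 0.4 3.1
   vertex 4.7 2.7 4.0
  endloop
 endfacet
 facet normal -0.716 -0.497 0.491
  outer loop
   vertex 2.9 1.1 2.8
   vertex 0.2 4.1 1.9
   vertex 2.7 0.3 1.7
  endloop
 endfacet
 facet normal -0.359 -0.722 0.591
  outer loop
   vertex 2.9 1.1 2.8
   vertex 2.7 0.3 1.7
   vertex 4.8 0.4 3.1
  endloop
 endfacet
 facet normal 0.345 0.931 -0.118
  outer loop
   vertex 2.3 3.5 3.3
   vertex 4.7 2.7 4.0
   vertex 0.2 4.1 1.9
  endloop
 endfacet
 facet normal -0.587 -0.303 0.751
  outer loop
   vertex 2.3 3.5 3.3
   vertex 0.2 4.1 1.9
   vertex 2.9 1.1 2.8
  endloop
 endfacet
 facet normal -0.352 -0.275 0.895
  outer loop
   vertex 2.3 3.5 3.3
   vertex 2.9 1.1 2.8
   vertex 4.7 2.7 4.0
  endloop
 endfacet
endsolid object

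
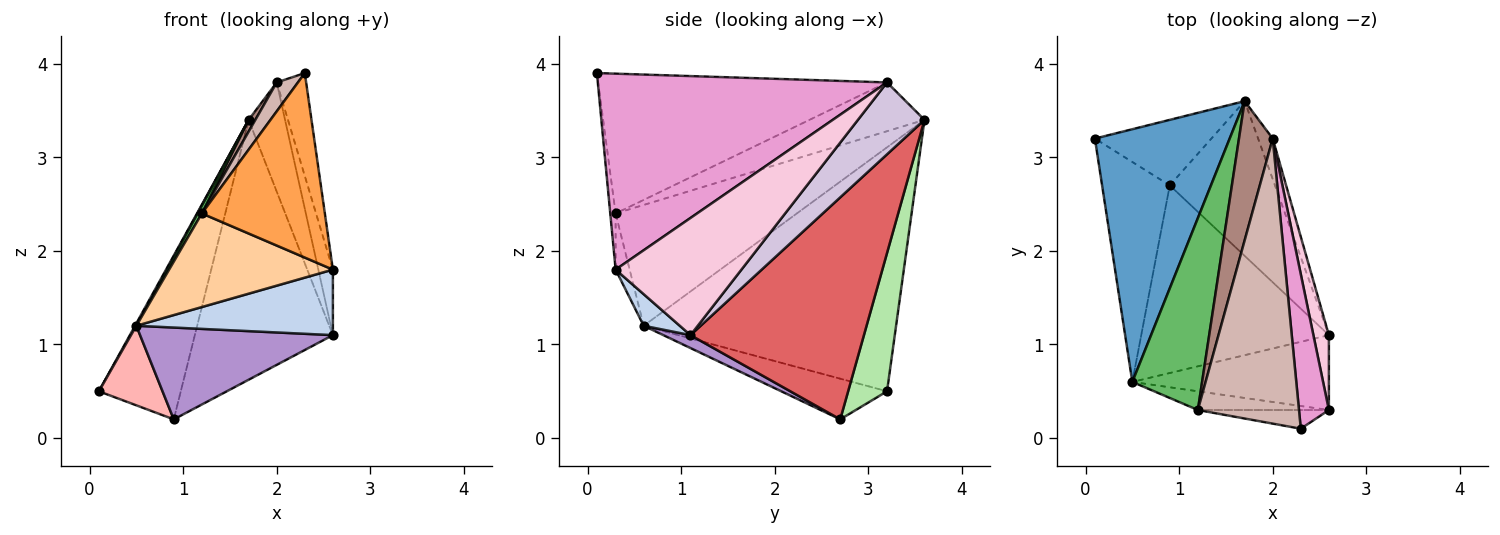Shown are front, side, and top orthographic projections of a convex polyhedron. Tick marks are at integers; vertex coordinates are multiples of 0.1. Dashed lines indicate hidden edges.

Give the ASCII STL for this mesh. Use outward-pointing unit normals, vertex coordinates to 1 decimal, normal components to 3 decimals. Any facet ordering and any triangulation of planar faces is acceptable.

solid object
 facet normal -0.875 -0.004 0.484
  outer loop
   vertex 0.5 0.6 1.2
   vertex 1.7 3.6 3.4
   vertex 0.1 3.2 0.5
  endloop
 endfacet
 facet normal 0.120 -0.654 -0.747
  outer loop
   vertex 2.6 1.1 1.1
   vertex 2.6 0.3 1.8
   vertex 0.5 0.6 1.2
  endloop
 endfacet
 facet normal -0.043 -0.994 -0.101
  outer loop
   vertex 1.2 0.3 2.4
   vertex 2.6 0.3 1.8
   vertex 2.3 0.1 3.9
  endloop
 endfacet
 facet normal -0.084 -0.977 -0.195
  outer loop
   vertex 1.2 0.3 2.4
   vertex 0.5 0.6 1.2
   vertex 2.6 0.3 1.8
  endloop
 endfacet
 facet normal -0.866 -0.020 0.500
  outer loop
   vertex 1.2 0.3 2.4
   vertex 1.7 3.6 3.4
   vertex 0.5 0.6 1.2
  endloop
 endfacet
 facet normal 0.404 0.850 -0.340
  outer loop
   vertex 0.9 2.7 0.2
   vertex 0.1 3.2 0.5
   vertex 1.7 3.6 3.4
  endloop
 endfacet
 facet normal 0.734 0.584 -0.348
  outer loop
   vertex 0.9 2.7 0.2
   vertex 1.7 3.6 3.4
   vertex 2.6 1.1 1.1
  endloop
 endfacet
 facet normal -0.492 -0.296 -0.819
  outer loop
   vertex 0.9 2.7 0.2
   vertex 0.5 0.6 1.2
   vertex 0.1 3.2 0.5
  endloop
 endfacet
 facet normal 0.062 -0.439 -0.897
  outer loop
   vertex 0.9 2.7 0.2
   vertex 2.6 1.1 1.1
   vertex 0.5 0.6 1.2
  endloop
 endfacet
 facet normal 0.864 0.472 -0.175
  outer loop
   vertex 2.0 3.2 3.8
   vertex 2.6 1.1 1.1
   vertex 1.7 3.6 3.4
  endloop
 endfacet
 facet normal -0.821 -0.048 0.568
  outer loop
   vertex 2.0 3.2 3.8
   vertex 1.7 3.6 3.4
   vertex 1.2 0.3 2.4
  endloop
 endfacet
 facet normal -0.809 -0.059 0.585
  outer loop
   vertex 2.0 3.2 3.8
   vertex 1.2 0.3 2.4
   vertex 2.3 0.1 3.9
  endloop
 endfacet
 facet normal 0.984 0.100 0.150
  outer loop
   vertex 2.0 3.2 3.8
   vertex 2.3 0.1 3.9
   vertex 2.6 0.3 1.8
  endloop
 endfacet
 facet normal 0.985 0.114 0.130
  outer loop
   vertex 2.0 3.2 3.8
   vertex 2.6 0.3 1.8
   vertex 2.6 1.1 1.1
  endloop
 endfacet
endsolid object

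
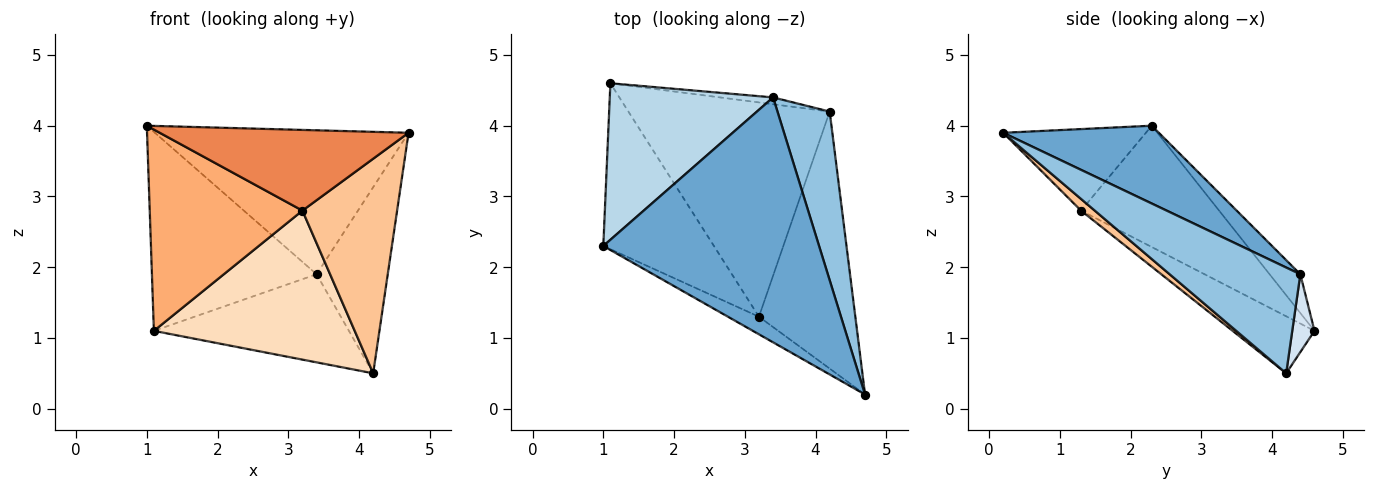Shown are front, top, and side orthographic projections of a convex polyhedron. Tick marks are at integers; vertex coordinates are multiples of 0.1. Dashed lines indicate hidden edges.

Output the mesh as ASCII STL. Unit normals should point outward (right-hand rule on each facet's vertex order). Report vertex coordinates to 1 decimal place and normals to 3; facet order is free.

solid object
 facet normal 0.297 0.484 0.823
  outer loop
   vertex 3.4 4.4 1.9
   vertex 1.0 2.3 4.0
   vertex 4.7 0.2 3.9
  endloop
 endfacet
 facet normal 0.806 0.439 0.398
  outer loop
   vertex 3.4 4.4 1.9
   vertex 4.7 0.2 3.9
   vertex 4.2 4.2 0.5
  endloop
 endfacet
 facet normal -0.145 0.778 0.612
  outer loop
   vertex 3.4 4.4 1.9
   vertex 1.1 4.6 1.1
   vertex 1.0 2.3 4.0
  endloop
 endfacet
 facet normal 0.113 0.991 -0.077
  outer loop
   vertex 3.4 4.4 1.9
   vertex 4.2 4.2 0.5
   vertex 1.1 4.6 1.1
  endloop
 endfacet
 facet normal -0.489 -0.852 -0.186
  outer loop
   vertex 3.2 1.3 2.8
   vertex 4.7 0.2 3.9
   vertex 1.0 2.3 4.0
  endloop
 endfacet
 facet normal -0.572 -0.633 -0.522
  outer loop
   vertex 3.2 1.3 2.8
   vertex 1.0 2.3 4.0
   vertex 1.1 4.6 1.1
  endloop
 endfacet
 facet normal 0.093 -0.638 -0.764
  outer loop
   vertex 3.2 1.3 2.8
   vertex 4.2 4.2 0.5
   vertex 4.7 0.2 3.9
  endloop
 endfacet
 facet normal -0.227 -0.556 -0.800
  outer loop
   vertex 3.2 1.3 2.8
   vertex 1.1 4.6 1.1
   vertex 4.2 4.2 0.5
  endloop
 endfacet
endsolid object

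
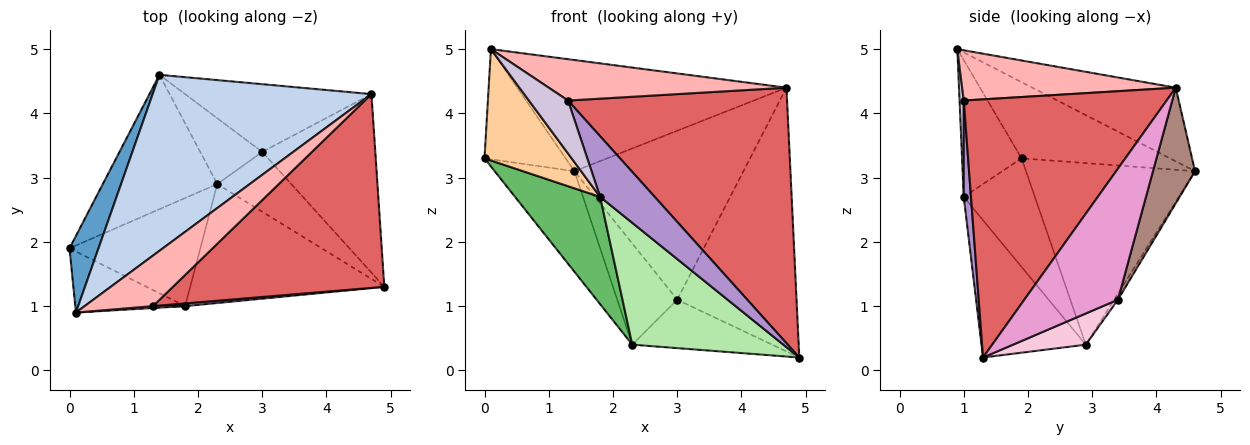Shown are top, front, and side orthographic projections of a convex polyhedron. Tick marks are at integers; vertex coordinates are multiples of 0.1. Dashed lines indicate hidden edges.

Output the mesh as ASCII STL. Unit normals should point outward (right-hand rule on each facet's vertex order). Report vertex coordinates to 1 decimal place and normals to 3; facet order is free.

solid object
 facet normal -0.832 0.455 0.317
  outer loop
   vertex 0.1 0.9 5.0
   vertex 1.4 4.6 3.1
   vertex 0.0 1.9 3.3
  endloop
 endfacet
 facet normal -0.274 0.514 0.813
  outer loop
   vertex 4.7 4.3 4.4
   vertex 1.4 4.6 3.1
   vertex 0.1 0.9 5.0
  endloop
 endfacet
 facet normal -0.786 0.371 -0.495
  outer loop
   vertex 2.3 2.9 0.4
   vertex 0.0 1.9 3.3
   vertex 1.4 4.6 3.1
  endloop
 endfacet
 facet normal -0.514 -0.752 -0.412
  outer loop
   vertex 1.8 1.0 2.7
   vertex 0.1 0.9 5.0
   vertex 0.0 1.9 3.3
  endloop
 endfacet
 facet normal -0.507 -0.607 -0.612
  outer loop
   vertex 1.8 1.0 2.7
   vertex 0.0 1.9 3.3
   vertex 2.3 2.9 0.4
  endloop
 endfacet
 facet normal -0.443 -0.642 -0.626
  outer loop
   vertex 1.8 1.0 2.7
   vertex 2.3 2.9 0.4
   vertex 4.9 1.3 0.2
  endloop
 endfacet
 facet normal 0.594 -0.641 0.486
  outer loop
   vertex 1.3 1.0 4.2
   vertex 4.9 1.3 0.2
   vertex 4.7 4.3 4.4
  endloop
 endfacet
 facet normal 0.494 -0.550 0.673
  outer loop
   vertex 1.3 1.0 4.2
   vertex 4.7 4.3 4.4
   vertex 0.1 0.9 5.0
  endloop
 endfacet
 facet normal 0.131 -0.990 0.044
  outer loop
   vertex 1.3 1.0 4.2
   vertex 1.8 1.0 2.7
   vertex 4.9 1.3 0.2
  endloop
 endfacet
 facet normal 0.106 -0.994 0.035
  outer loop
   vertex 1.3 1.0 4.2
   vertex 0.1 0.9 5.0
   vertex 1.8 1.0 2.7
  endloop
 endfacet
 facet normal 0.225 0.904 -0.363
  outer loop
   vertex 3.0 3.4 1.1
   vertex 1.4 4.6 3.1
   vertex 4.7 4.3 4.4
  endloop
 endfacet
 facet normal -0.053 0.837 -0.545
  outer loop
   vertex 3.0 3.4 1.1
   vertex 2.3 2.9 0.4
   vertex 1.4 4.6 3.1
  endloop
 endfacet
 facet normal 0.545 0.694 -0.470
  outer loop
   vertex 3.0 3.4 1.1
   vertex 4.7 4.3 4.4
   vertex 4.9 1.3 0.2
  endloop
 endfacet
 facet normal 0.311 0.598 -0.738
  outer loop
   vertex 3.0 3.4 1.1
   vertex 4.9 1.3 0.2
   vertex 2.3 2.9 0.4
  endloop
 endfacet
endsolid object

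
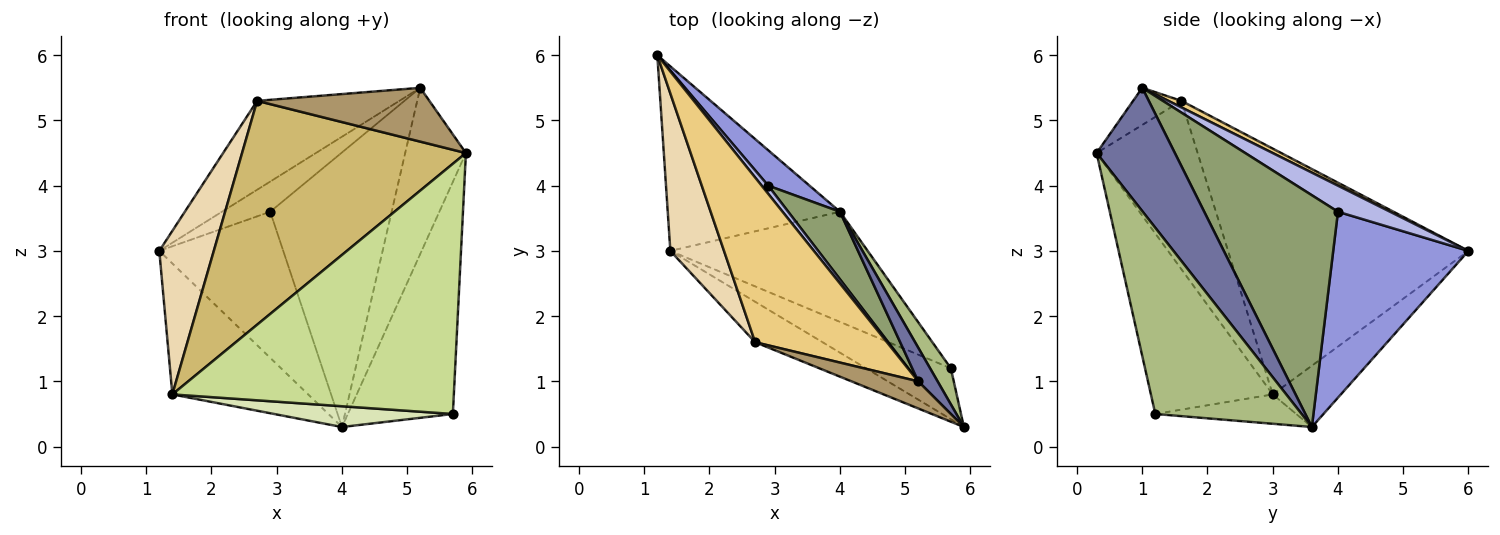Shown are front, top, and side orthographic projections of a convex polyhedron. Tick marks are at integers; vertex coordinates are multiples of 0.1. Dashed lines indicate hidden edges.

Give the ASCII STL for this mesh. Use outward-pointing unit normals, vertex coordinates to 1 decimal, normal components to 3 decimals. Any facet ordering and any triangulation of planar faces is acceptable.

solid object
 facet normal 0.784 0.608 0.123
  outer loop
   vertex 5.2 1.0 5.5
   vertex 5.9 0.3 4.5
   vertex 4.0 3.6 0.3
  endloop
 endfacet
 facet normal -0.279 0.556 -0.783
  outer loop
   vertex 1.4 3.0 0.8
   vertex 1.2 6.0 3.0
   vertex 4.0 3.6 0.3
  endloop
 endfacet
 facet normal 0.727 0.667 0.162
  outer loop
   vertex 2.9 4.0 3.6
   vertex 4.0 3.6 0.3
   vertex 1.2 6.0 3.0
  endloop
 endfacet
 facet normal 0.722 0.668 0.181
  outer loop
   vertex 2.9 4.0 3.6
   vertex 1.2 6.0 3.0
   vertex 5.2 1.0 5.5
  endloop
 endfacet
 facet normal 0.730 0.663 0.163
  outer loop
   vertex 2.9 4.0 3.6
   vertex 5.2 1.0 5.5
   vertex 4.0 3.6 0.3
  endloop
 endfacet
 facet normal 0.809 0.581 0.090
  outer loop
   vertex 5.7 1.2 0.5
   vertex 4.0 3.6 0.3
   vertex 5.9 0.3 4.5
  endloop
 endfacet
 facet normal -0.390 -0.902 -0.183
  outer loop
   vertex 5.7 1.2 0.5
   vertex 5.9 0.3 4.5
   vertex 1.4 3.0 0.8
  endloop
 endfacet
 facet normal -0.145 -0.183 -0.972
  outer loop
   vertex 5.7 1.2 0.5
   vertex 1.4 3.0 0.8
   vertex 4.0 3.6 0.3
  endloop
 endfacet
 facet normal -0.243 -0.866 0.436
  outer loop
   vertex 2.7 1.6 5.3
   vertex 5.9 0.3 4.5
   vertex 5.2 1.0 5.5
  endloop
 endfacet
 facet normal -0.406 -0.899 -0.163
  outer loop
   vertex 2.7 1.6 5.3
   vertex 1.4 3.0 0.8
   vertex 5.9 0.3 4.5
  endloop
 endfacet
 facet normal 0.044 0.474 0.879
  outer loop
   vertex 2.7 1.6 5.3
   vertex 5.2 1.0 5.5
   vertex 1.2 6.0 3.0
  endloop
 endfacet
 facet normal -0.954 -0.216 0.208
  outer loop
   vertex 2.7 1.6 5.3
   vertex 1.2 6.0 3.0
   vertex 1.4 3.0 0.8
  endloop
 endfacet
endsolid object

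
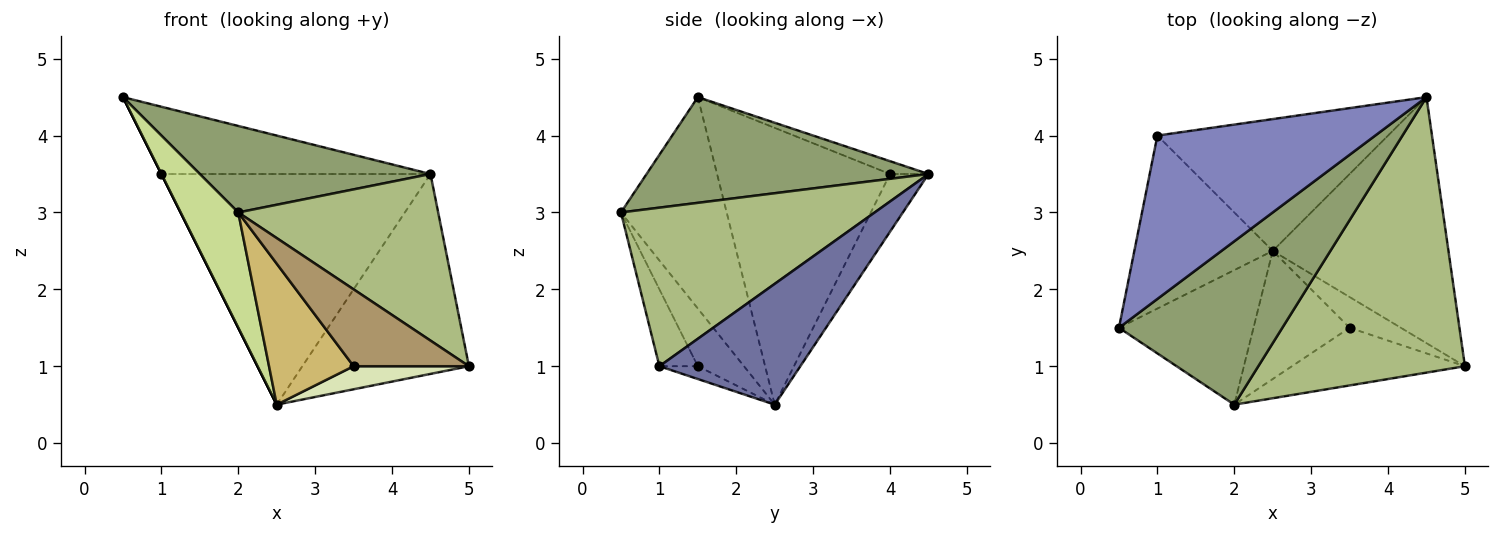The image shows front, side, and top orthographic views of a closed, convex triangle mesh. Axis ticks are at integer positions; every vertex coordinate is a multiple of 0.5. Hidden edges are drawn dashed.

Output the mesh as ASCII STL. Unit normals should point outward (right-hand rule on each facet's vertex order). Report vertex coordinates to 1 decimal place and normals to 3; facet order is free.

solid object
 facet normal 0.471 0.556 -0.685
  outer loop
   vertex 2.5 2.5 0.5
   vertex 4.5 4.5 3.5
   vertex 5.0 1.0 1.0
  endloop
 endfacet
 facet normal -0.054 0.380 0.923
  outer loop
   vertex 1.0 4.0 3.5
   vertex 0.5 1.5 4.5
   vertex 4.5 4.5 3.5
  endloop
 endfacet
 facet normal -0.894 0.000 -0.447
  outer loop
   vertex 1.0 4.0 3.5
   vertex 2.5 2.5 0.5
   vertex 0.5 1.5 4.5
  endloop
 endfacet
 facet normal -0.123 0.862 -0.492
  outer loop
   vertex 1.0 4.0 3.5
   vertex 4.5 4.5 3.5
   vertex 2.5 2.5 0.5
  endloop
 endfacet
 facet normal 0.496 -0.406 0.767
  outer loop
   vertex 2.0 0.5 3.0
   vertex 4.5 4.5 3.5
   vertex 0.5 1.5 4.5
  endloop
 endfacet
 facet normal 0.549 -0.432 0.715
  outer loop
   vertex 2.0 0.5 3.0
   vertex 5.0 1.0 1.0
   vertex 4.5 4.5 3.5
  endloop
 endfacet
 facet normal -0.766 -0.418 -0.488
  outer loop
   vertex 2.0 0.5 3.0
   vertex 0.5 1.5 4.5
   vertex 2.5 2.5 0.5
  endloop
 endfacet
 facet normal -0.196 -0.588 -0.784
  outer loop
   vertex 3.5 1.5 1.0
   vertex 2.5 2.5 0.5
   vertex 5.0 1.0 1.0
  endloop
 endfacet
 facet normal -0.258 -0.773 -0.580
  outer loop
   vertex 3.5 1.5 1.0
   vertex 5.0 1.0 1.0
   vertex 2.0 0.5 3.0
  endloop
 endfacet
 facet normal -0.374 -0.686 -0.624
  outer loop
   vertex 3.5 1.5 1.0
   vertex 2.0 0.5 3.0
   vertex 2.5 2.5 0.5
  endloop
 endfacet
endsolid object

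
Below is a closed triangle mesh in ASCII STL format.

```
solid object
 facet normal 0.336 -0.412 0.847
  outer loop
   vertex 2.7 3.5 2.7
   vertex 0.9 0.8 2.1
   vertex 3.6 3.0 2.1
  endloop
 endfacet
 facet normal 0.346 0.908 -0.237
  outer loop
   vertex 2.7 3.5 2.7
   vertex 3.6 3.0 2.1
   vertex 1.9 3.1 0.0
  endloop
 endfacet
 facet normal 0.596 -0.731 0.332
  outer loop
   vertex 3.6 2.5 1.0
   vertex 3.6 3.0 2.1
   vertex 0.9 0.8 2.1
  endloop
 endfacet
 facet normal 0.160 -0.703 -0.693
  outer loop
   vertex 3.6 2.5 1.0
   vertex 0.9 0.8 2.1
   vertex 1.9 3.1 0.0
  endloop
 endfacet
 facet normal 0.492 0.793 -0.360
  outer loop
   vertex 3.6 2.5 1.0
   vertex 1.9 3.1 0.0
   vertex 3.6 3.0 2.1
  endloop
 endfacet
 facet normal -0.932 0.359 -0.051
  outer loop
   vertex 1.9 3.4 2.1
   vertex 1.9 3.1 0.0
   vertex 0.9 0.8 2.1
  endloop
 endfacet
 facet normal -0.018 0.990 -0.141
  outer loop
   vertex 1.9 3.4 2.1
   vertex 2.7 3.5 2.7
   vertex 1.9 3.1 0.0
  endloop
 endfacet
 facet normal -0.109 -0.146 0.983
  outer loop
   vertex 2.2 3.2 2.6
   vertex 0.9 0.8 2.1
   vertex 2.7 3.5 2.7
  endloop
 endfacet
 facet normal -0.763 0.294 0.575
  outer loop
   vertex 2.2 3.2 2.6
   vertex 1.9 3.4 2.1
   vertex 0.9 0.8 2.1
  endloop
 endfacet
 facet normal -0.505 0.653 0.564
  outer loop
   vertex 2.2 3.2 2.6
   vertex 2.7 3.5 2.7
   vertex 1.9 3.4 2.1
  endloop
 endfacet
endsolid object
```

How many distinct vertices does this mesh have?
7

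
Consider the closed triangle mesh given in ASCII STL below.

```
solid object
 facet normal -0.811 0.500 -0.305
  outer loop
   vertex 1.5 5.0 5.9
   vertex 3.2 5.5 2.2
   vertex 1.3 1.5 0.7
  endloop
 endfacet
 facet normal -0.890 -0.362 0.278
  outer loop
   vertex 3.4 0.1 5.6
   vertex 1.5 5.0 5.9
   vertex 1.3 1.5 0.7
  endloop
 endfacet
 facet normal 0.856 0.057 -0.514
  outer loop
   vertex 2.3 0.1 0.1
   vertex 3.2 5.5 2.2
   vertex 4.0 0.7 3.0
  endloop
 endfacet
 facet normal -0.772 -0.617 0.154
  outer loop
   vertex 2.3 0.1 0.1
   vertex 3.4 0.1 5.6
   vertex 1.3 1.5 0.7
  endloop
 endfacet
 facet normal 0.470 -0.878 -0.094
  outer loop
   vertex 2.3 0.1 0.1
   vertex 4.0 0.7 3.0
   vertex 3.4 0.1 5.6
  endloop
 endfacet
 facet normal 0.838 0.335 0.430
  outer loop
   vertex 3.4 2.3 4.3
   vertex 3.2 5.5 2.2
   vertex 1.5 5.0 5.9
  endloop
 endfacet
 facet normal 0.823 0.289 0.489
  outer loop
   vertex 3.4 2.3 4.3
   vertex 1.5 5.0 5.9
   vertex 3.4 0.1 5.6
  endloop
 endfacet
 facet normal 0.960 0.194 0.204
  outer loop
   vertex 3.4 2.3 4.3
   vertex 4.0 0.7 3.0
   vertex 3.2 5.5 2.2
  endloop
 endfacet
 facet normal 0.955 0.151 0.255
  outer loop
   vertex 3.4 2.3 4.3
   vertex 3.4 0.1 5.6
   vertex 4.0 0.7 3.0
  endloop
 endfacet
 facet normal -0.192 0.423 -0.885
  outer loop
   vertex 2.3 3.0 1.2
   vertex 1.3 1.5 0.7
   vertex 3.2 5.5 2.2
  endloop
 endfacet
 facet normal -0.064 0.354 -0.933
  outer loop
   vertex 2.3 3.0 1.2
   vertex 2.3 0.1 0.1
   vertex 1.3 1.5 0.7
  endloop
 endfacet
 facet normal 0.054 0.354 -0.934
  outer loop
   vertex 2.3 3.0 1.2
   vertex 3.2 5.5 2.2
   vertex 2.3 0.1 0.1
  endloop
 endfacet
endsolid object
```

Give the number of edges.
18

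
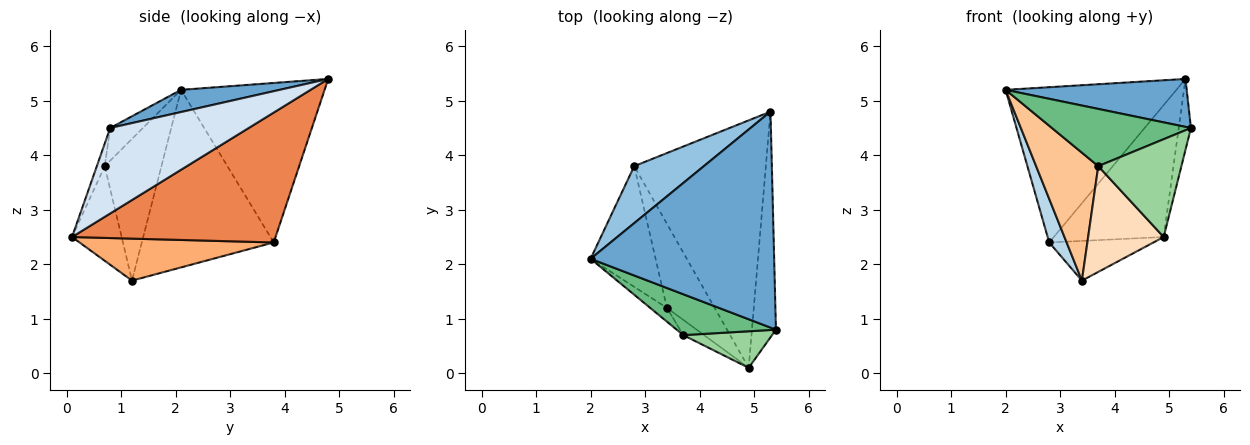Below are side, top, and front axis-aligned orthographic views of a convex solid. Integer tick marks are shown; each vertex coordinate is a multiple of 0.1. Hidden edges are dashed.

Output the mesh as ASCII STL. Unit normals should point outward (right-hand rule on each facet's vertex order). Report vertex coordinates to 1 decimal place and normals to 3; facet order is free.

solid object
 facet normal 0.117 -0.215 0.969
  outer loop
   vertex 5.3 4.8 5.4
   vertex 2.0 2.1 5.2
   vertex 5.4 0.8 4.5
  endloop
 endfacet
 facet normal -0.619 0.737 0.270
  outer loop
   vertex 2.8 3.8 2.4
   vertex 2.0 2.1 5.2
   vertex 5.3 4.8 5.4
  endloop
 endfacet
 facet normal -0.932 -0.123 -0.341
  outer loop
   vertex 2.8 3.8 2.4
   vertex 3.4 1.2 1.7
   vertex 2.0 2.1 5.2
  endloop
 endfacet
 facet normal 0.959 0.085 -0.269
  outer loop
   vertex 4.9 0.1 2.5
   vertex 5.3 4.8 5.4
   vertex 5.4 0.8 4.5
  endloop
 endfacet
 facet normal 0.657 0.355 -0.666
  outer loop
   vertex 4.9 0.1 2.5
   vertex 2.8 3.8 2.4
   vertex 5.3 4.8 5.4
  endloop
 endfacet
 facet normal 0.622 0.334 -0.708
  outer loop
   vertex 4.9 0.1 2.5
   vertex 3.4 1.2 1.7
   vertex 2.8 3.8 2.4
  endloop
 endfacet
 facet normal -0.672 -0.736 -0.079
  outer loop
   vertex 3.7 0.7 3.8
   vertex 2.0 2.1 5.2
   vertex 3.4 1.2 1.7
  endloop
 endfacet
 facet normal -0.545 -0.830 -0.120
  outer loop
   vertex 3.7 0.7 3.8
   vertex 3.4 1.2 1.7
   vertex 4.9 0.1 2.5
  endloop
 endfacet
 facet normal -0.188 -0.799 0.571
  outer loop
   vertex 3.7 0.7 3.8
   vertex 5.4 0.8 4.5
   vertex 2.0 2.1 5.2
  endloop
 endfacet
 facet normal -0.089 -0.933 0.349
  outer loop
   vertex 3.7 0.7 3.8
   vertex 4.9 0.1 2.5
   vertex 5.4 0.8 4.5
  endloop
 endfacet
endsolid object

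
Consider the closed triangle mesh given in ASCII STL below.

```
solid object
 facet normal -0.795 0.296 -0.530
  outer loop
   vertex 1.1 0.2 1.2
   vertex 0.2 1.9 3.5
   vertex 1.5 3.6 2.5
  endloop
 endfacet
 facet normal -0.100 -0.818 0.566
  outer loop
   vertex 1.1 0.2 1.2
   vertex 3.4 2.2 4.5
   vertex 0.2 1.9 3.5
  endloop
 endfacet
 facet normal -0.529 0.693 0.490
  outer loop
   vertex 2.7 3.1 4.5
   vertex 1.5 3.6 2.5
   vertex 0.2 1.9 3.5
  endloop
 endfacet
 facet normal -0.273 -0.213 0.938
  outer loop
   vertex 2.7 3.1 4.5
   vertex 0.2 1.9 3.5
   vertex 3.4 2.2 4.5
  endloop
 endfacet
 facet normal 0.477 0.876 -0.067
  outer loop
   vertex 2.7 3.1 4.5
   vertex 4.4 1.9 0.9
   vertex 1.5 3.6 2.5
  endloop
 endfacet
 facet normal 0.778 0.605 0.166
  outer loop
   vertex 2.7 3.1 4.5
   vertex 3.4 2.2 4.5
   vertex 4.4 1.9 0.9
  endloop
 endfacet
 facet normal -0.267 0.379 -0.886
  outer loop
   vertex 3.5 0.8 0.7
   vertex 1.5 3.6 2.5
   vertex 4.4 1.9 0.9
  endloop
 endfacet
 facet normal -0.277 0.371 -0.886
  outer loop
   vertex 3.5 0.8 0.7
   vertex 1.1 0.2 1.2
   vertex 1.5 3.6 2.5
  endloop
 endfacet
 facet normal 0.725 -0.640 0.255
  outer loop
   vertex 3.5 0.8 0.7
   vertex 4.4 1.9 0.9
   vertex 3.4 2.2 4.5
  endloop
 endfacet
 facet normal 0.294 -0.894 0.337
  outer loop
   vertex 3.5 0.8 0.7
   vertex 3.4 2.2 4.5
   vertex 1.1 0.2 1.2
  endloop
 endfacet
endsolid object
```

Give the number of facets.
10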